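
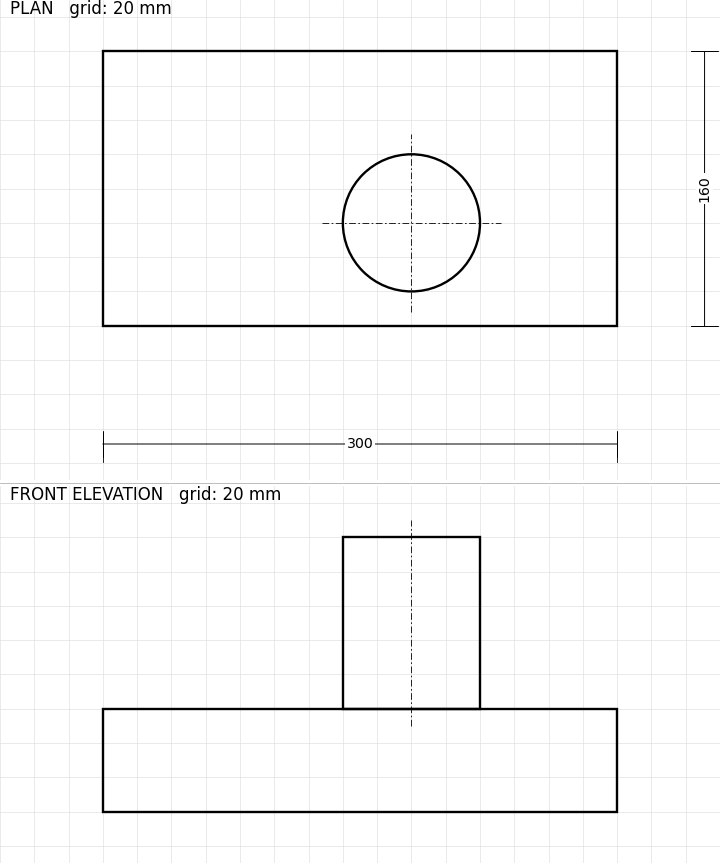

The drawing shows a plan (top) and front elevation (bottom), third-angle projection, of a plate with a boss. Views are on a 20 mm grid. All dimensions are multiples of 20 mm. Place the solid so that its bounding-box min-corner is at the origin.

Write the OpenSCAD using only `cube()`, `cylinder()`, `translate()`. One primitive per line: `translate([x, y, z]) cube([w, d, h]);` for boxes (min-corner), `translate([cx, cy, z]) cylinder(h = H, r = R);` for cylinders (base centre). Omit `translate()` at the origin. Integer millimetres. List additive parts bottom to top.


cube([300, 160, 60]);
translate([180, 60, 60]) cylinder(h = 100, r = 40);


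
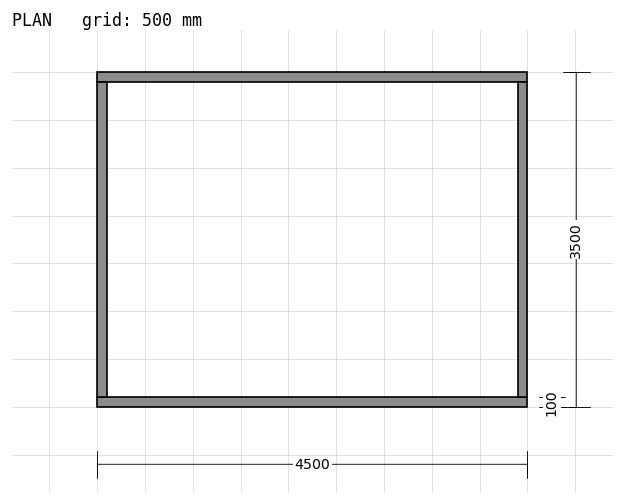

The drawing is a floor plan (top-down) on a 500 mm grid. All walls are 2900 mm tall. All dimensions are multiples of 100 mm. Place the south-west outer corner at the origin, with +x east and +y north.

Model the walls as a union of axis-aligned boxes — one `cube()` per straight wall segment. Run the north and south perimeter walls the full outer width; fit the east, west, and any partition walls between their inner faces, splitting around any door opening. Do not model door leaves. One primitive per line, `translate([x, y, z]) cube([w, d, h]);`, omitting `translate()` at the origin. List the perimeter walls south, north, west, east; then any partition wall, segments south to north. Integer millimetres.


cube([4500, 100, 2900]);
translate([0, 3400, 0]) cube([4500, 100, 2900]);
translate([0, 100, 0]) cube([100, 3300, 2900]);
translate([4400, 100, 0]) cube([100, 3300, 2900]);


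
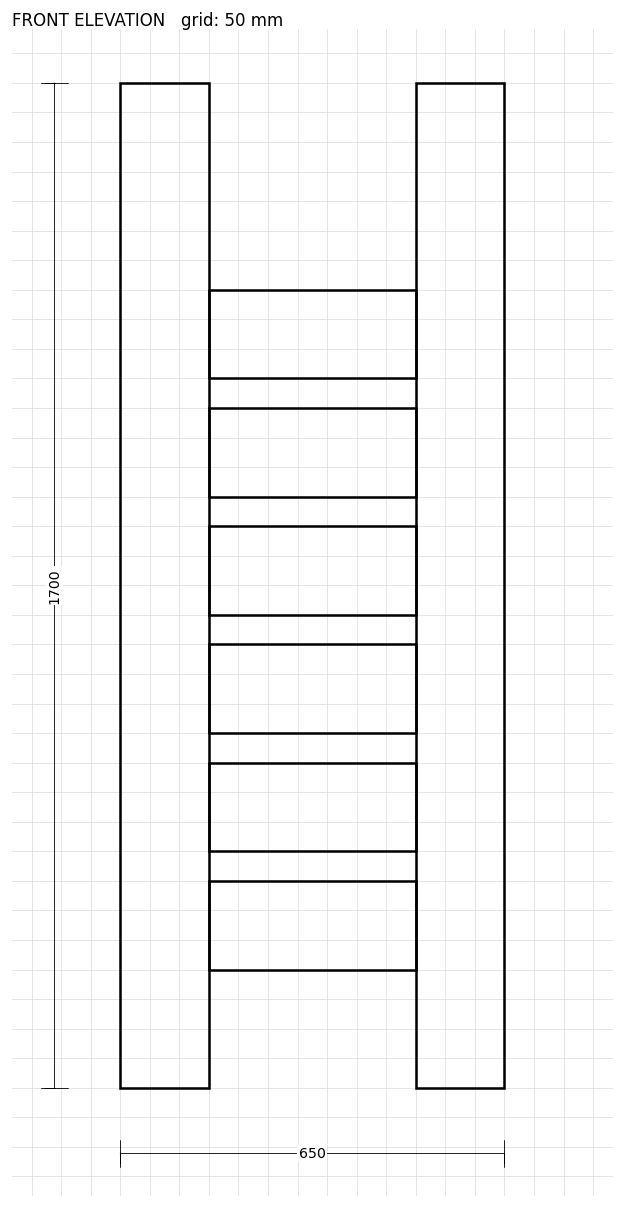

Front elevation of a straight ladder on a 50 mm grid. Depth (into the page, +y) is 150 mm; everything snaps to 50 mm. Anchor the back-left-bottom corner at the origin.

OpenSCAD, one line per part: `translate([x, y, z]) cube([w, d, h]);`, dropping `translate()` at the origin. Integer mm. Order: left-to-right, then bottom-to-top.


cube([150, 150, 1700]);
translate([150, 0, 200]) cube([350, 150, 150]);
translate([150, 0, 400]) cube([350, 150, 150]);
translate([150, 0, 600]) cube([350, 150, 150]);
translate([150, 0, 800]) cube([350, 150, 150]);
translate([150, 0, 1000]) cube([350, 150, 150]);
translate([150, 0, 1200]) cube([350, 150, 150]);
translate([500, 0, 0]) cube([150, 150, 1700]);


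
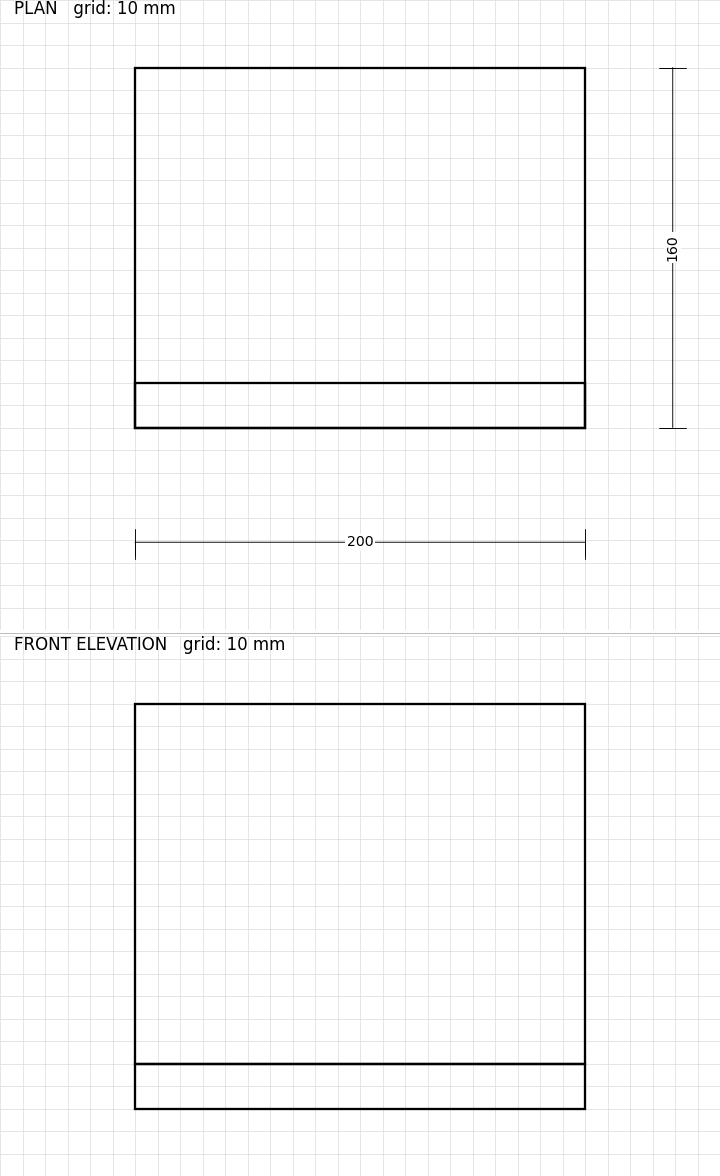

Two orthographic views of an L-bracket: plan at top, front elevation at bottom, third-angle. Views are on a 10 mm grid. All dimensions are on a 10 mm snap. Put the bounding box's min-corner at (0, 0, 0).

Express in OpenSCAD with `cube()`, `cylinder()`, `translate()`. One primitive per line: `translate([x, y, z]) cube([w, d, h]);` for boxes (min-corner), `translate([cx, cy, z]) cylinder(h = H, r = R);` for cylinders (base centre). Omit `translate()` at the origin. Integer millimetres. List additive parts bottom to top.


cube([200, 160, 20]);
translate([0, 0, 20]) cube([200, 20, 160]);


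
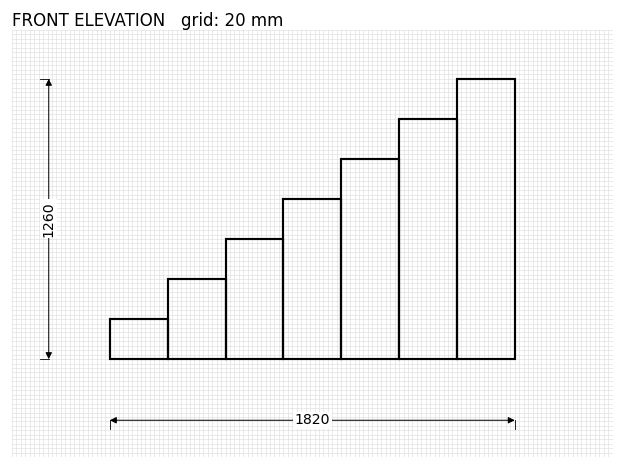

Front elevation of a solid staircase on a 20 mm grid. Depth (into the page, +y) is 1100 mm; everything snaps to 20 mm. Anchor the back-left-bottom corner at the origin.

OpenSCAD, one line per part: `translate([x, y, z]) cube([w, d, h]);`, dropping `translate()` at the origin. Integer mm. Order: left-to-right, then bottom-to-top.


cube([260, 1100, 180]);
translate([260, 0, 0]) cube([260, 1100, 360]);
translate([520, 0, 0]) cube([260, 1100, 540]);
translate([780, 0, 0]) cube([260, 1100, 720]);
translate([1040, 0, 0]) cube([260, 1100, 900]);
translate([1300, 0, 0]) cube([260, 1100, 1080]);
translate([1560, 0, 0]) cube([260, 1100, 1260]);


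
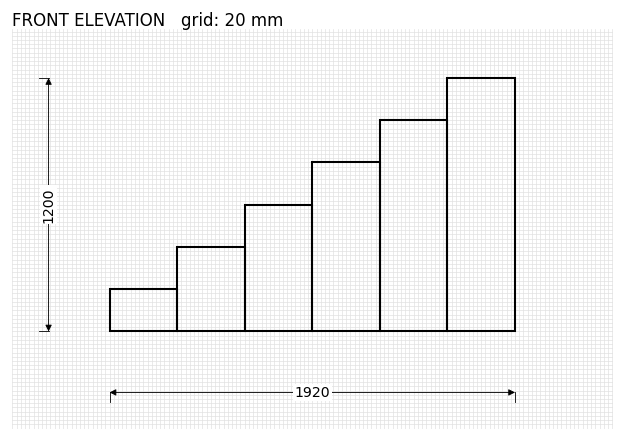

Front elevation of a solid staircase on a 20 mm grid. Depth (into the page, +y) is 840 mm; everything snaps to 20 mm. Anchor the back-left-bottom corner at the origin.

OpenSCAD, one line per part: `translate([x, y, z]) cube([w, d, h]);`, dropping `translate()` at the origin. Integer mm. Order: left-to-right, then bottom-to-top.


cube([320, 840, 200]);
translate([320, 0, 0]) cube([320, 840, 400]);
translate([640, 0, 0]) cube([320, 840, 600]);
translate([960, 0, 0]) cube([320, 840, 800]);
translate([1280, 0, 0]) cube([320, 840, 1000]);
translate([1600, 0, 0]) cube([320, 840, 1200]);


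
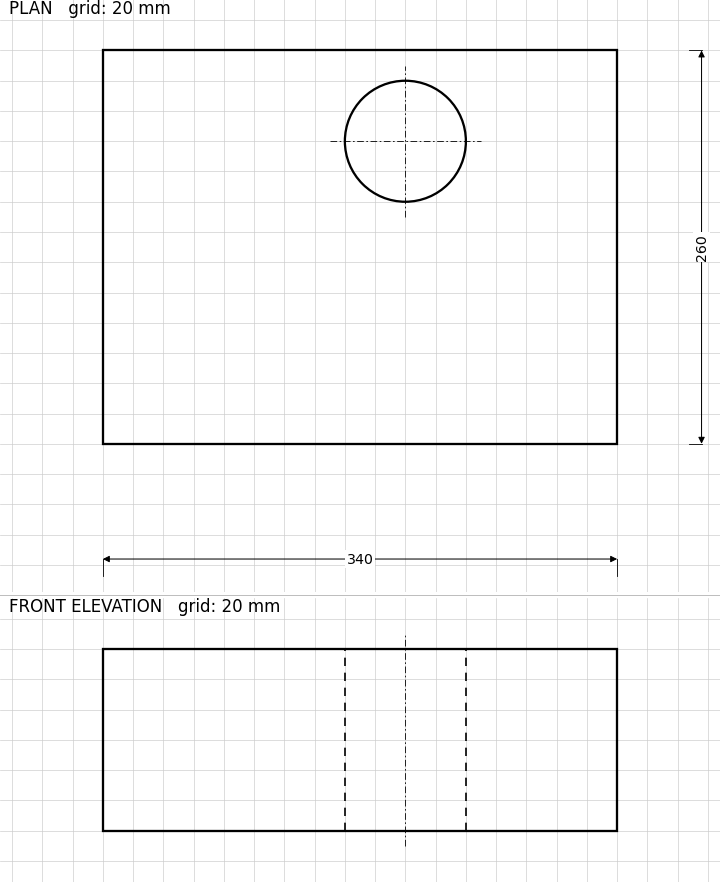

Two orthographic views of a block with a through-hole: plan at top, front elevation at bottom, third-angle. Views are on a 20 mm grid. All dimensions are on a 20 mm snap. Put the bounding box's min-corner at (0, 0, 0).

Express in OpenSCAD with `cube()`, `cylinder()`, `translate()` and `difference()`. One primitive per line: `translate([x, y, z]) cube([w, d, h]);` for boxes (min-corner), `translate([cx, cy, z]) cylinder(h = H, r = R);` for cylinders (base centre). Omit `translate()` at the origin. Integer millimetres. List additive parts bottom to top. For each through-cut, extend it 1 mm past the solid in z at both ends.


difference() {
  cube([340, 260, 120]);
  translate([200, 200, -1]) cylinder(h = 122, r = 40);
}


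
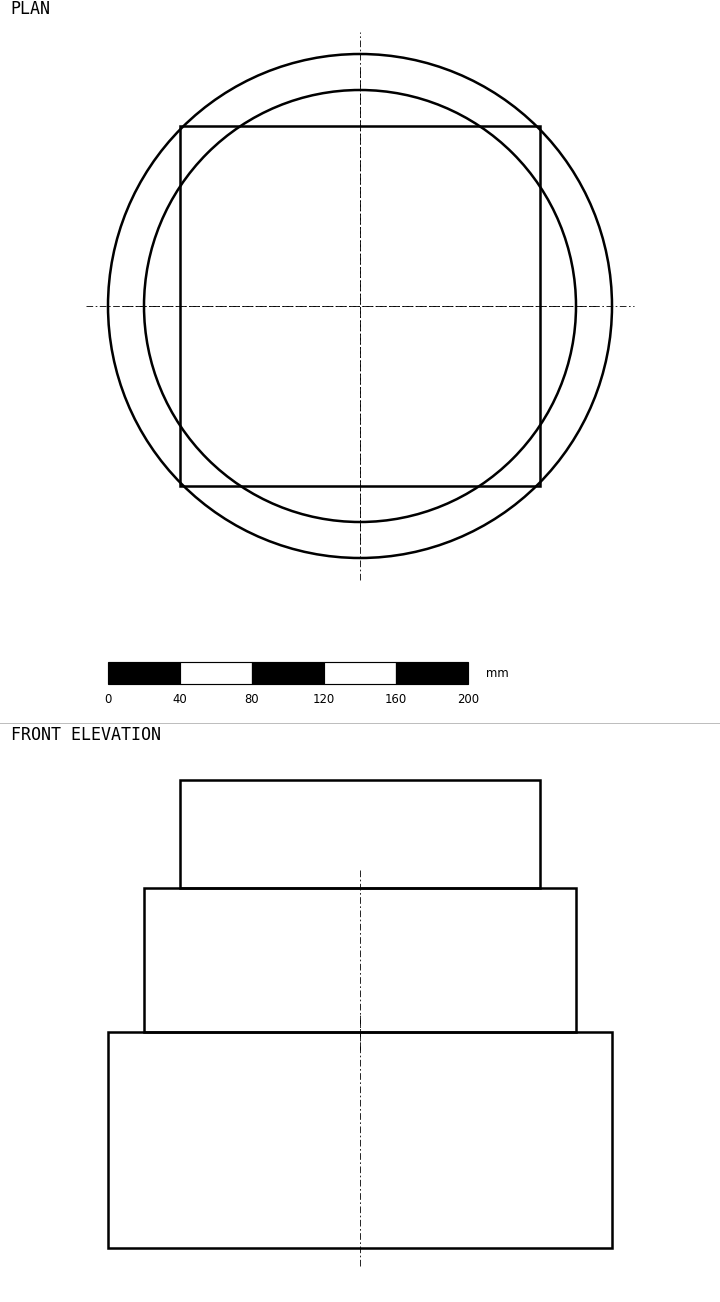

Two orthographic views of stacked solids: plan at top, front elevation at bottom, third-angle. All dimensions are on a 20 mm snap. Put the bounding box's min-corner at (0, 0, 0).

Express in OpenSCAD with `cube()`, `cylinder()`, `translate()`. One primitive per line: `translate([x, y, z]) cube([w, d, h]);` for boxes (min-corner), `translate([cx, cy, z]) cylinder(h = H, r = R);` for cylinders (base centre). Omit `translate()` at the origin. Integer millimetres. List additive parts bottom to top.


translate([140, 140, 0]) cylinder(h = 120, r = 140);
translate([140, 140, 120]) cylinder(h = 80, r = 120);
translate([40, 40, 200]) cube([200, 200, 60]);


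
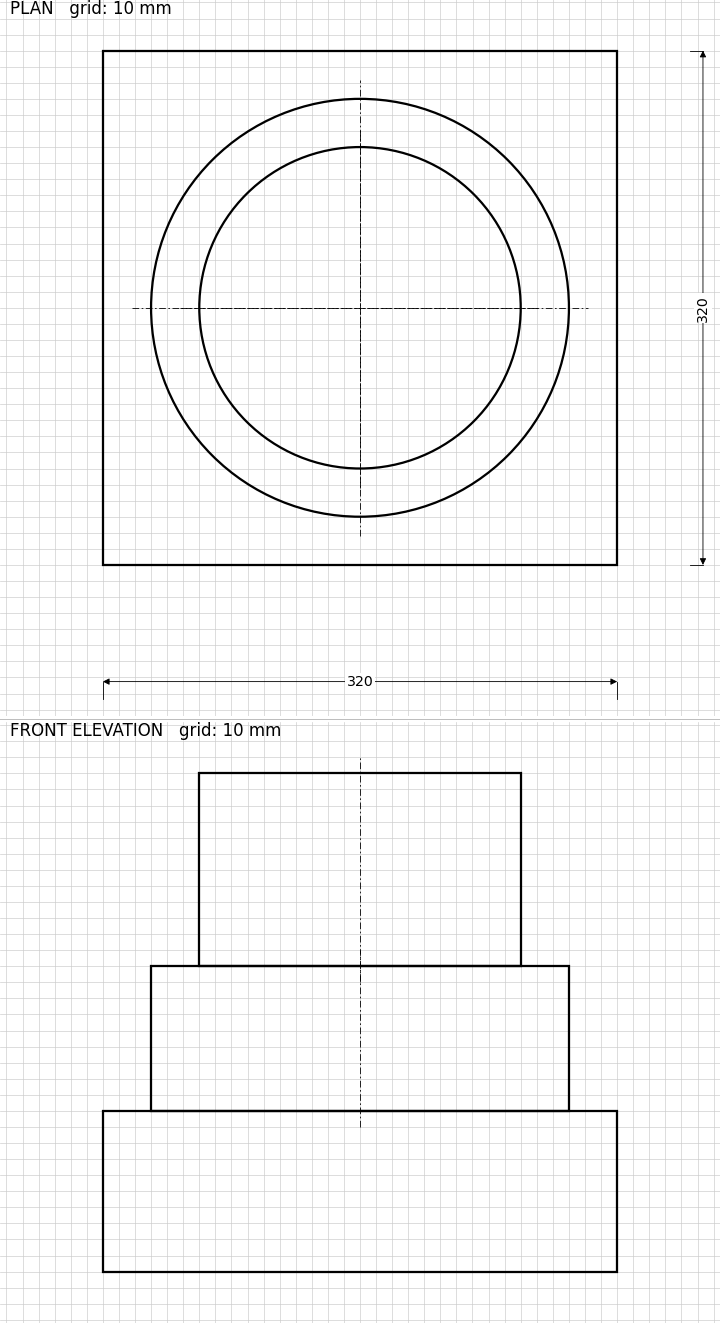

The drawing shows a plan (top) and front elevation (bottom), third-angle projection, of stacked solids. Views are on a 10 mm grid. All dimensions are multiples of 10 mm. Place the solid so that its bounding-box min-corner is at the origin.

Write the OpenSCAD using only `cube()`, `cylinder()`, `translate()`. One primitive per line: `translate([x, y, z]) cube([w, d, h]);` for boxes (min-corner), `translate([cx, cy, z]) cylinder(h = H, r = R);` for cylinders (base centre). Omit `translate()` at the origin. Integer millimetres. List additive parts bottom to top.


cube([320, 320, 100]);
translate([160, 160, 100]) cylinder(h = 90, r = 130);
translate([160, 160, 190]) cylinder(h = 120, r = 100);


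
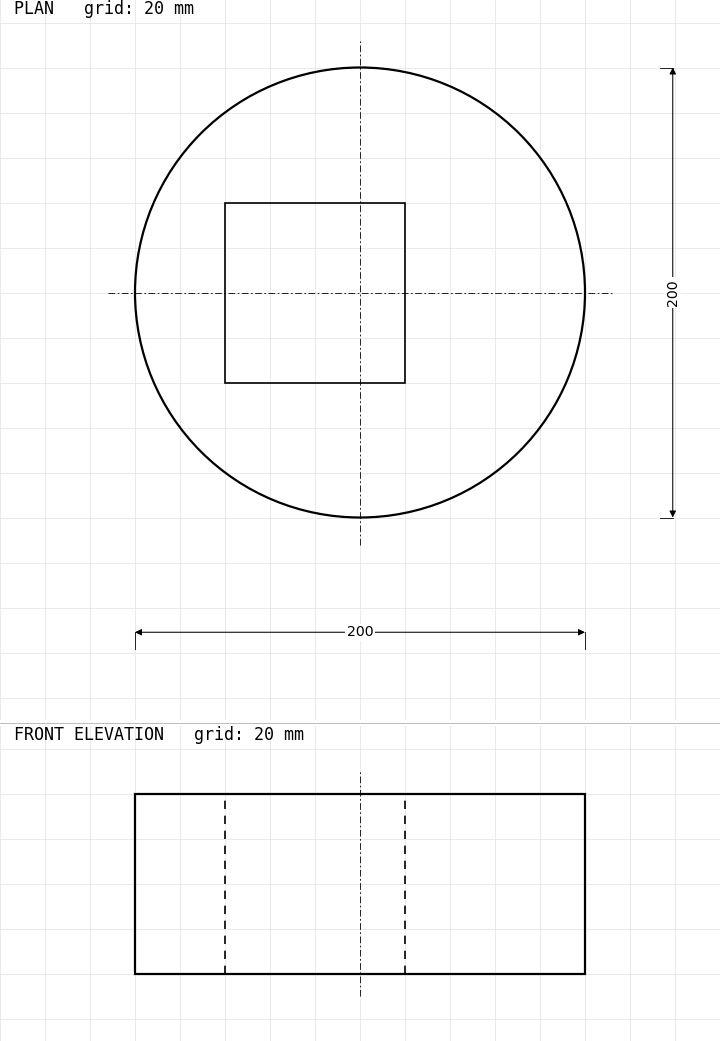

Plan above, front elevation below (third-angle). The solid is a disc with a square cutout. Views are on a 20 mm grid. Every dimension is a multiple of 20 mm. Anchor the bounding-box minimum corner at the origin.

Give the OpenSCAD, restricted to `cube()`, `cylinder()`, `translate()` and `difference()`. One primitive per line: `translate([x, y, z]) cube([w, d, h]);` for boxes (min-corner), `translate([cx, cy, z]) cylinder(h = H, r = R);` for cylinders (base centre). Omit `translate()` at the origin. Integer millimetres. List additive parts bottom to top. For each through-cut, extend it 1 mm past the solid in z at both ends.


difference() {
  translate([100, 100, 0]) cylinder(h = 80, r = 100);
  translate([40, 60, -1]) cube([80, 80, 82]);
}


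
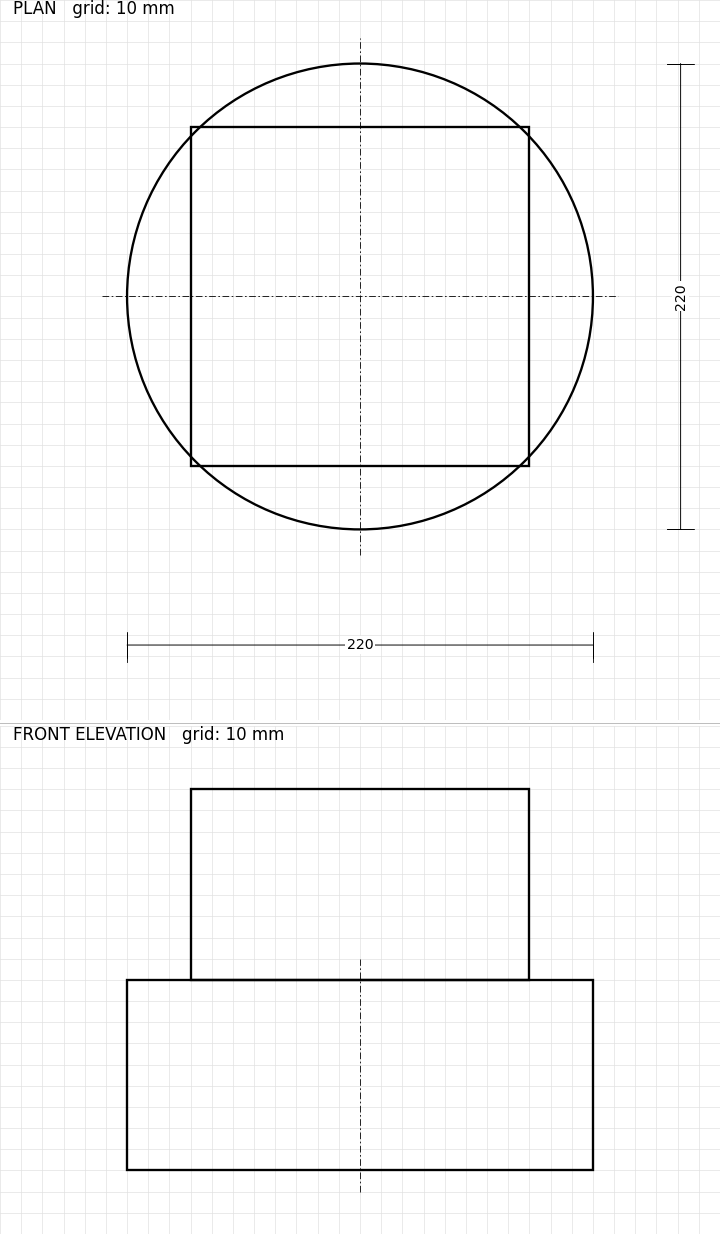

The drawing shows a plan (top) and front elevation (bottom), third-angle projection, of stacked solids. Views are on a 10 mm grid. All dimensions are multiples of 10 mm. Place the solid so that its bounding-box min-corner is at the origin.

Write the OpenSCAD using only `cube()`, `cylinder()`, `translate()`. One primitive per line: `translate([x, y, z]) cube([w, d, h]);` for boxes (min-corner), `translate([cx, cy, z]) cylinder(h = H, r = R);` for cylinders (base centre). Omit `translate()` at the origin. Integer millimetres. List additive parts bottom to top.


translate([110, 110, 0]) cylinder(h = 90, r = 110);
translate([30, 30, 90]) cube([160, 160, 90]);


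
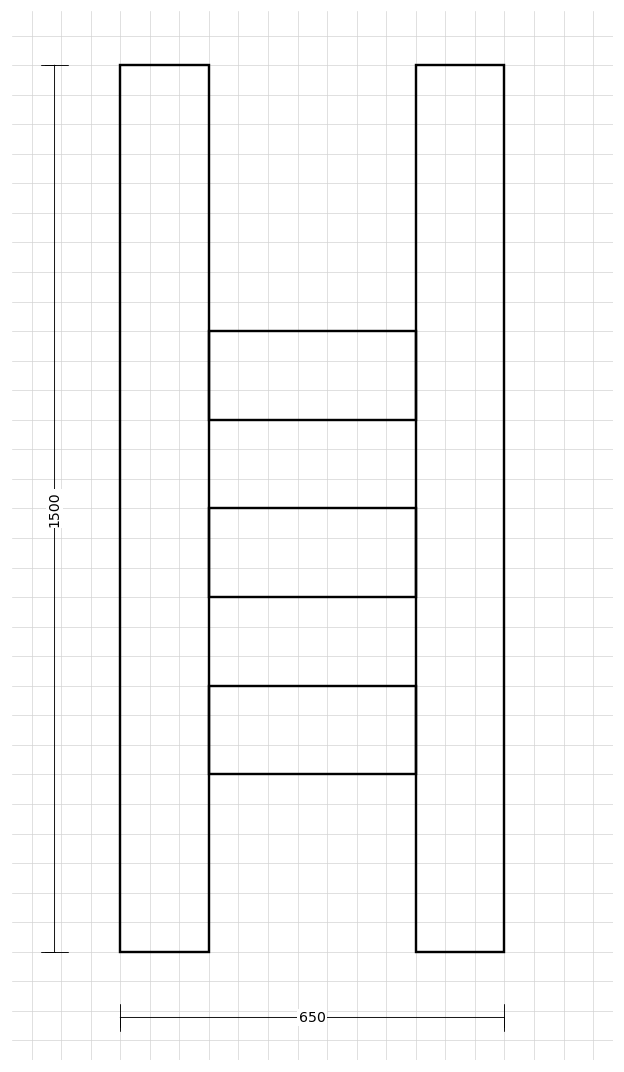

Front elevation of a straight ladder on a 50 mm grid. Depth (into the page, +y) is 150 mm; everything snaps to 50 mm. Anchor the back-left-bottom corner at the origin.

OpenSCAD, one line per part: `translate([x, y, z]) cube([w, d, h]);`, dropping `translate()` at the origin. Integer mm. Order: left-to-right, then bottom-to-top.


cube([150, 150, 1500]);
translate([150, 0, 300]) cube([350, 150, 150]);
translate([150, 0, 600]) cube([350, 150, 150]);
translate([150, 0, 900]) cube([350, 150, 150]);
translate([500, 0, 0]) cube([150, 150, 1500]);


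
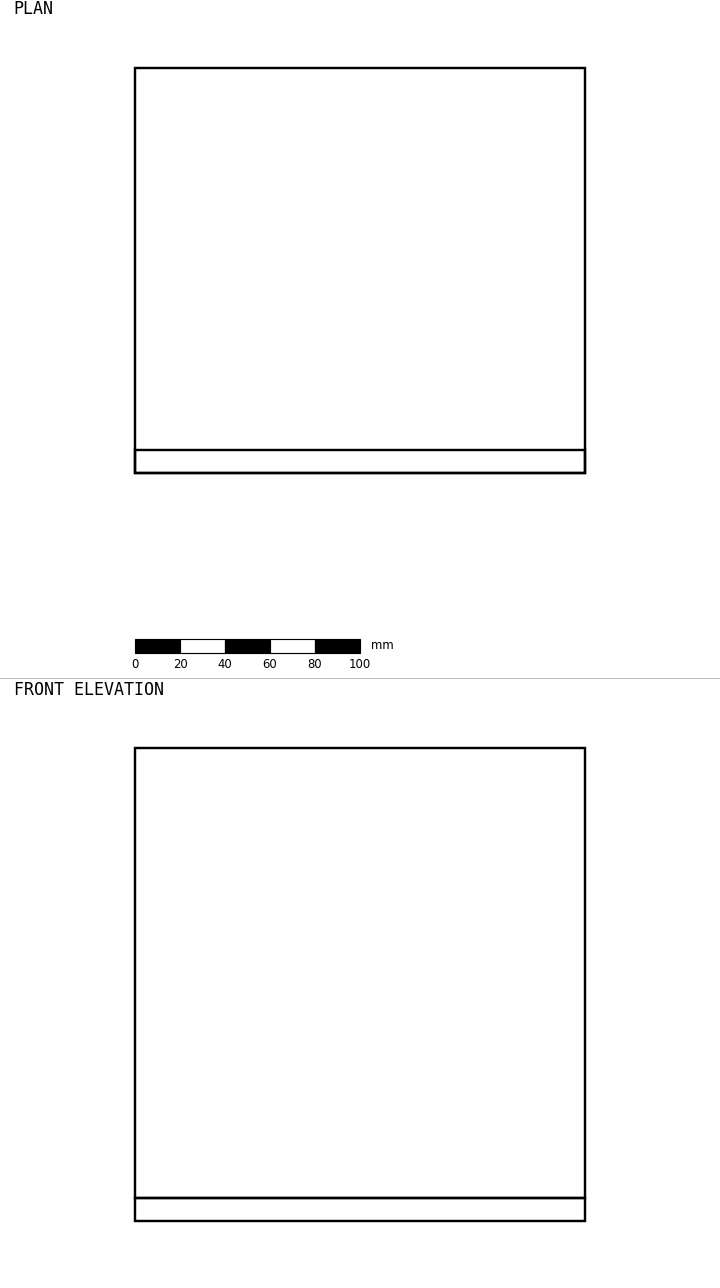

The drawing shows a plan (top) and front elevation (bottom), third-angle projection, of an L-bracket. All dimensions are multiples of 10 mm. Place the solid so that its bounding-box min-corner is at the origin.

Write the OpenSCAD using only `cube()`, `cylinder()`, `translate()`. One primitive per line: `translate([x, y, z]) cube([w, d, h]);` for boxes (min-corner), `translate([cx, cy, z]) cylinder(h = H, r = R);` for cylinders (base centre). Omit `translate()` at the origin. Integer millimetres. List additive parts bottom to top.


cube([200, 180, 10]);
translate([0, 0, 10]) cube([200, 10, 200]);


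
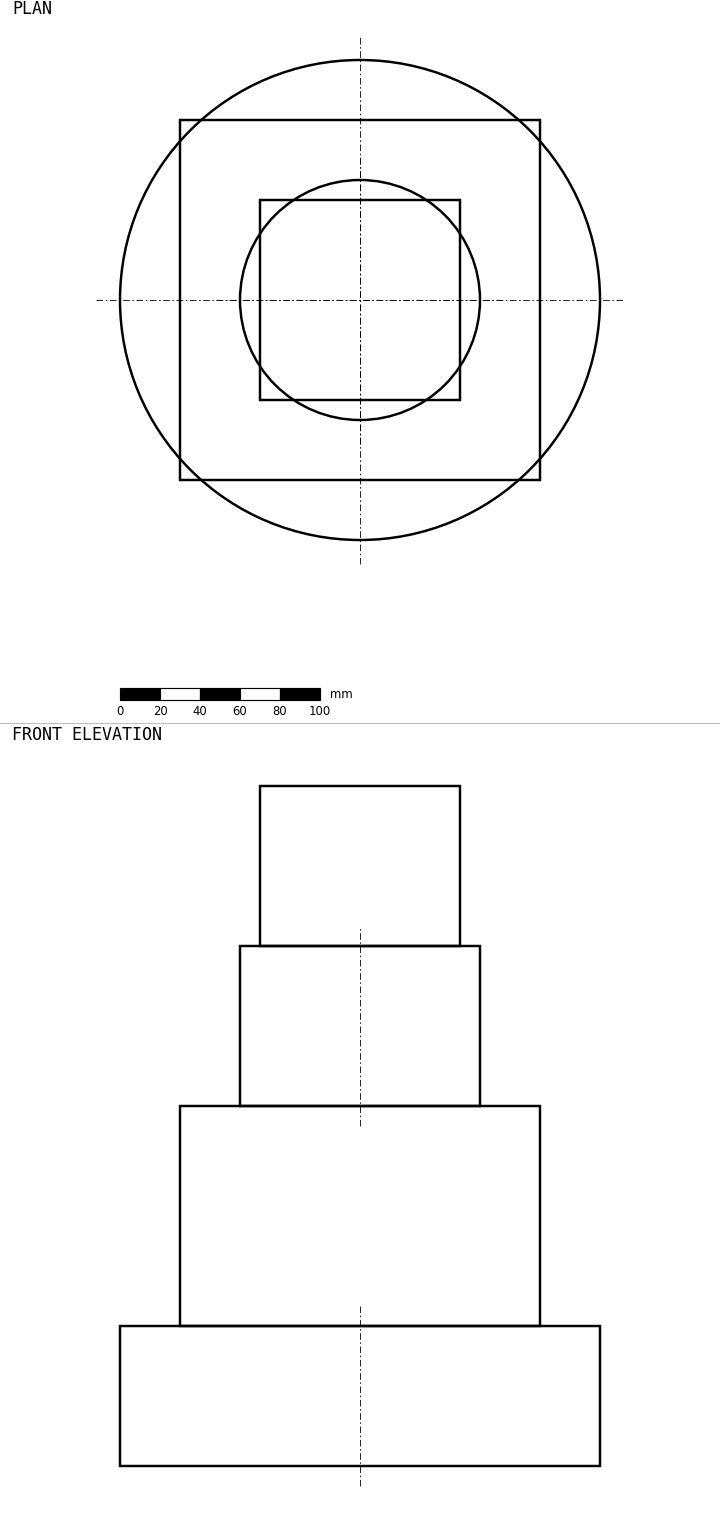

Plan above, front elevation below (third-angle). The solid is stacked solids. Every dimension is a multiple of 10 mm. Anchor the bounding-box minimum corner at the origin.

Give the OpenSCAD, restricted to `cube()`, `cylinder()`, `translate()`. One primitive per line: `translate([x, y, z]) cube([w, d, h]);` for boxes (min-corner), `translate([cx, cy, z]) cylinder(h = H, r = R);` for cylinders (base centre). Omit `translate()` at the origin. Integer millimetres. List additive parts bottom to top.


translate([120, 120, 0]) cylinder(h = 70, r = 120);
translate([30, 30, 70]) cube([180, 180, 110]);
translate([120, 120, 180]) cylinder(h = 80, r = 60);
translate([70, 70, 260]) cube([100, 100, 80]);


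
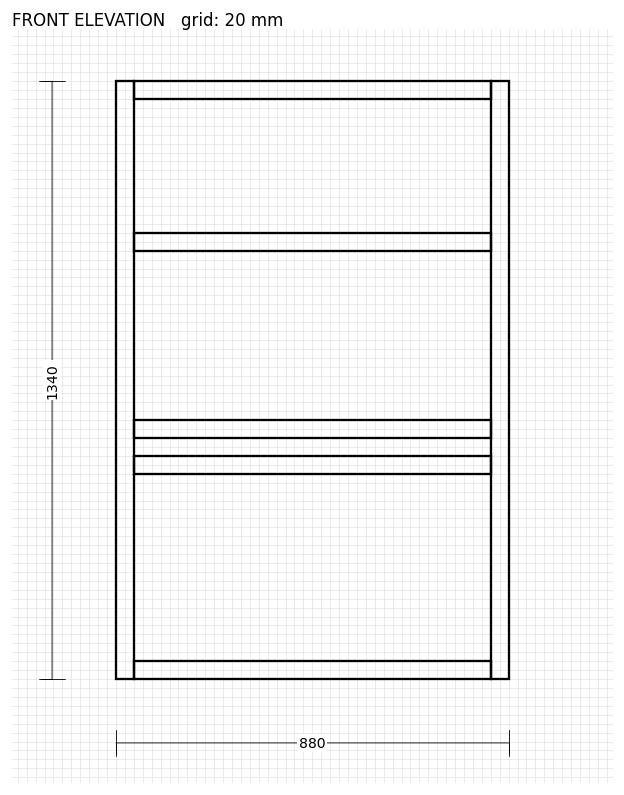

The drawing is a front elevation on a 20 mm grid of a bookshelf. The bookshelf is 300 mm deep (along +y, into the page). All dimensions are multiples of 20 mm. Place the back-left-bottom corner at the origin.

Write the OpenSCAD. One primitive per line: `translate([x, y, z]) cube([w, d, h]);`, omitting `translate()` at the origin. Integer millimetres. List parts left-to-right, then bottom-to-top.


cube([40, 300, 1340]);
translate([40, 0, 0]) cube([800, 300, 40]);
translate([40, 0, 460]) cube([800, 300, 40]);
translate([40, 0, 540]) cube([800, 300, 40]);
translate([40, 0, 960]) cube([800, 300, 40]);
translate([40, 0, 1300]) cube([800, 300, 40]);
translate([840, 0, 0]) cube([40, 300, 1340]);


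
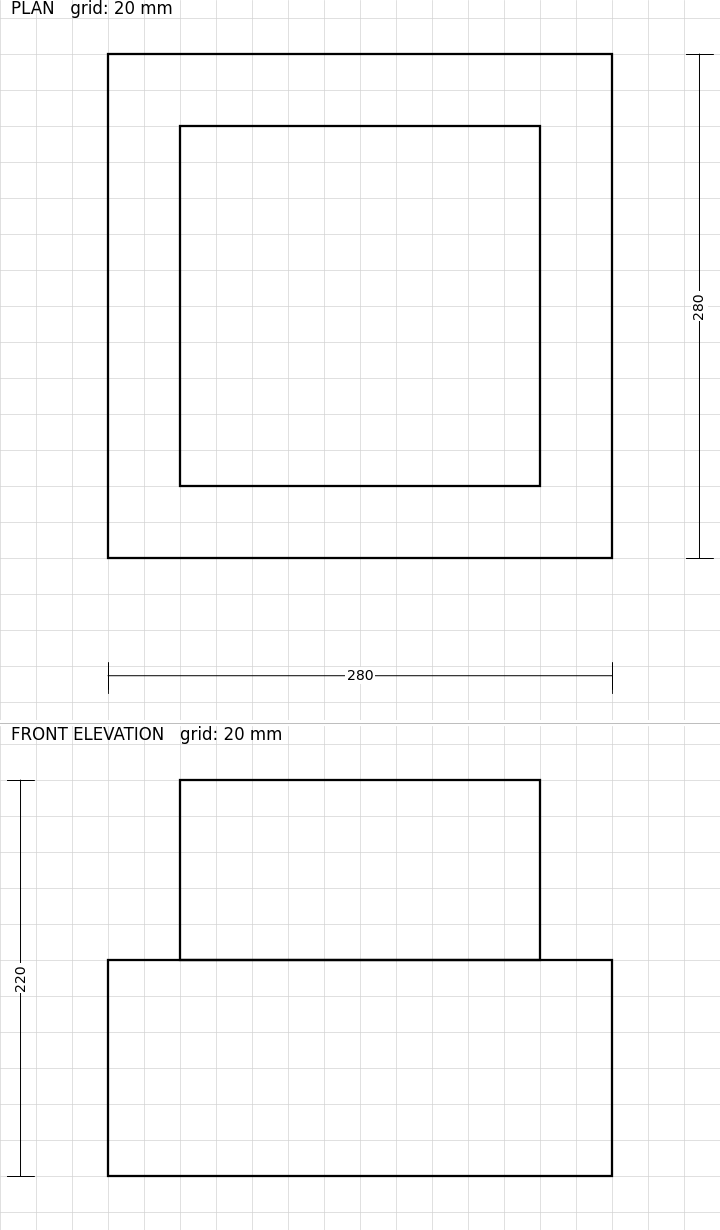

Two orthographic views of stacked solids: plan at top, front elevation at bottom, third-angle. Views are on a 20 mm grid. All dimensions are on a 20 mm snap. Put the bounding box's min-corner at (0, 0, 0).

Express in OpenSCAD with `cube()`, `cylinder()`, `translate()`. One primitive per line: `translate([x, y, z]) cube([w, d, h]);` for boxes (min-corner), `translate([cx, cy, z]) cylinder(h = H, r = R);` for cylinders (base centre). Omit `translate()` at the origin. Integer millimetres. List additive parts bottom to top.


cube([280, 280, 120]);
translate([40, 40, 120]) cube([200, 200, 100]);


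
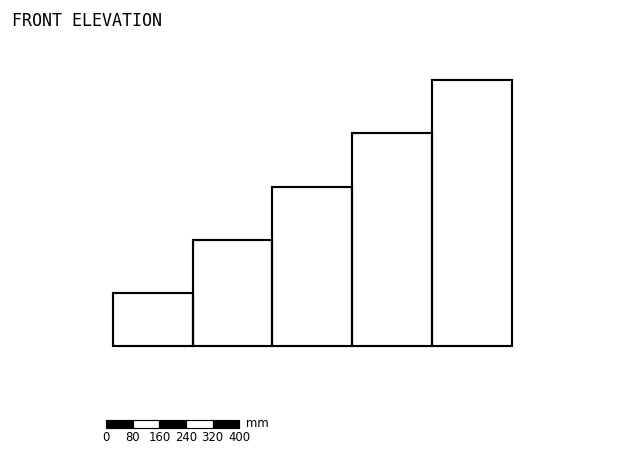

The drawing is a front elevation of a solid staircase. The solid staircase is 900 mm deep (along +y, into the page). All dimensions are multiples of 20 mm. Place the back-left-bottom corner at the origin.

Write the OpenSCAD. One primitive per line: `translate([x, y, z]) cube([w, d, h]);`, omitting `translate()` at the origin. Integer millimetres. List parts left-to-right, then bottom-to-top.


cube([240, 900, 160]);
translate([240, 0, 0]) cube([240, 900, 320]);
translate([480, 0, 0]) cube([240, 900, 480]);
translate([720, 0, 0]) cube([240, 900, 640]);
translate([960, 0, 0]) cube([240, 900, 800]);


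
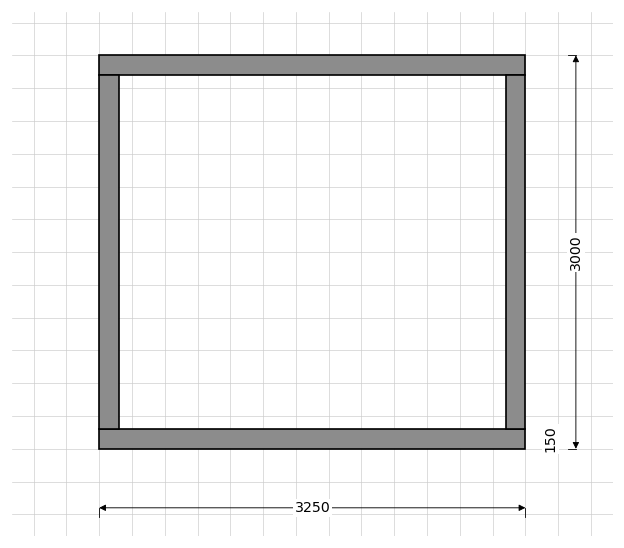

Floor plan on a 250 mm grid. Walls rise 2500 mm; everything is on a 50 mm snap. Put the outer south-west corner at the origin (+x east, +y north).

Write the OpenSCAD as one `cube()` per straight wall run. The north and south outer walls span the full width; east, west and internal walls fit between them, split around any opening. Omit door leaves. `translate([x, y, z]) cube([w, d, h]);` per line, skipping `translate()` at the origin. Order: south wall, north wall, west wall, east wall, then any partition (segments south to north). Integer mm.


cube([3250, 150, 2500]);
translate([0, 2850, 0]) cube([3250, 150, 2500]);
translate([0, 150, 0]) cube([150, 2700, 2500]);
translate([3100, 150, 0]) cube([150, 2700, 2500]);


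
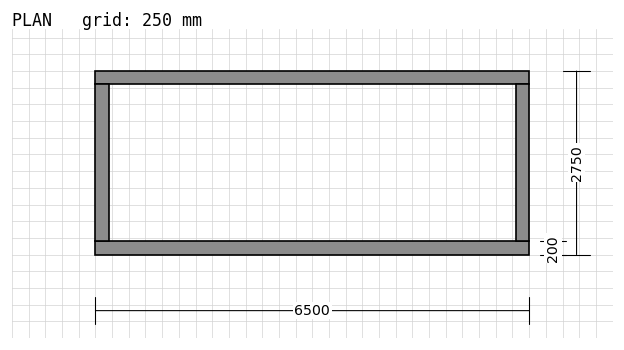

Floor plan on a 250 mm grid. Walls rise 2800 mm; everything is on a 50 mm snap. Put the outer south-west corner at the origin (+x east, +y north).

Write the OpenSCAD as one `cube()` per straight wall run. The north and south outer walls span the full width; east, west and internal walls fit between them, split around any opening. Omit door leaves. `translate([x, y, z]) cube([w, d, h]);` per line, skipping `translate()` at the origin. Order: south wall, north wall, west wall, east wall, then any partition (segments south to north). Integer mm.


cube([6500, 200, 2800]);
translate([0, 2550, 0]) cube([6500, 200, 2800]);
translate([0, 200, 0]) cube([200, 2350, 2800]);
translate([6300, 200, 0]) cube([200, 2350, 2800]);


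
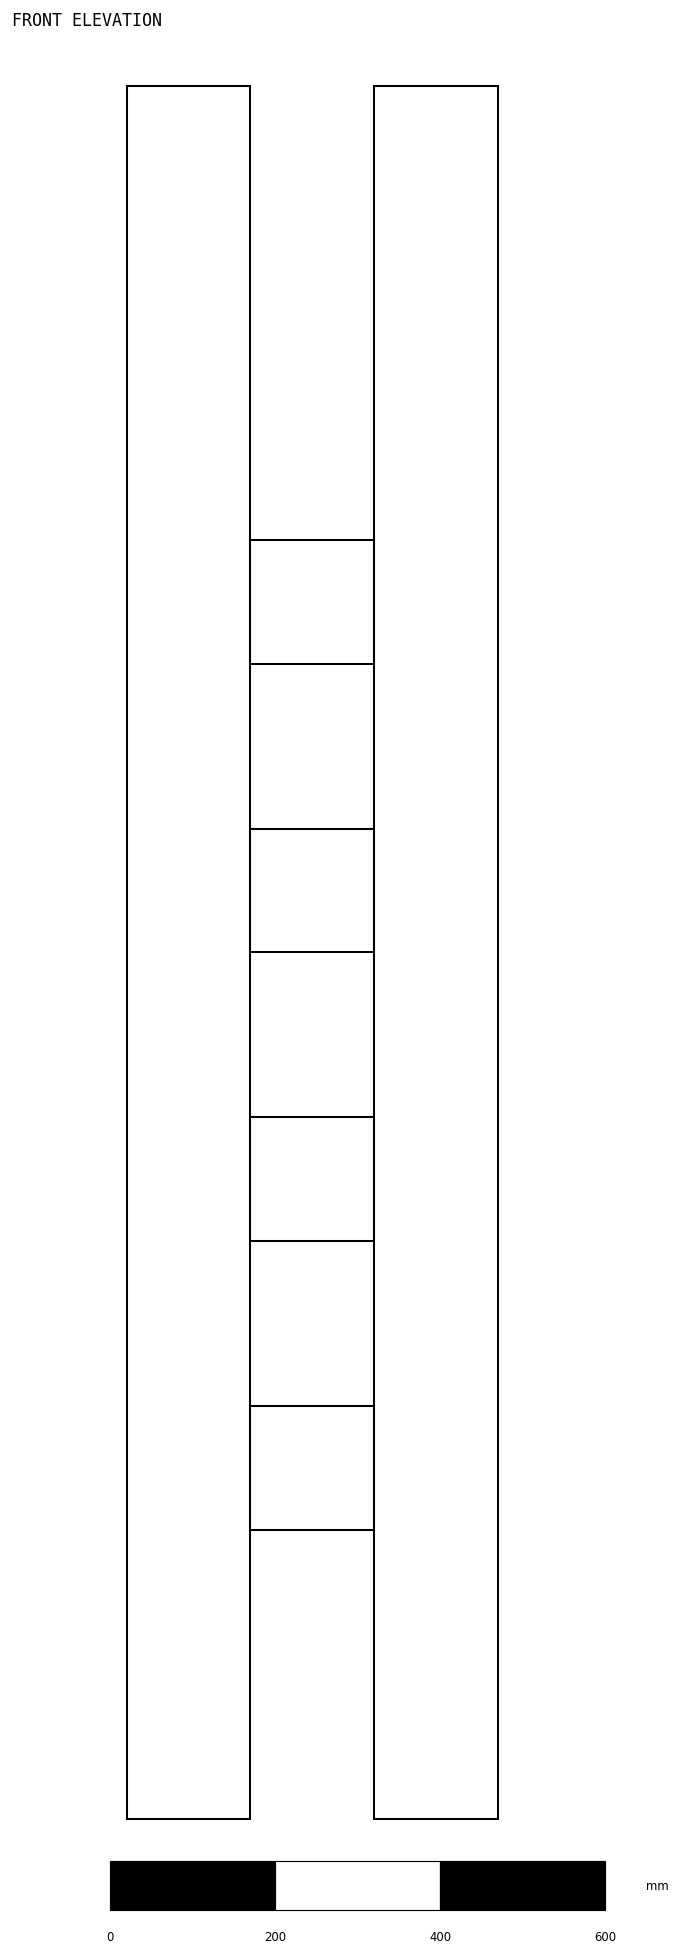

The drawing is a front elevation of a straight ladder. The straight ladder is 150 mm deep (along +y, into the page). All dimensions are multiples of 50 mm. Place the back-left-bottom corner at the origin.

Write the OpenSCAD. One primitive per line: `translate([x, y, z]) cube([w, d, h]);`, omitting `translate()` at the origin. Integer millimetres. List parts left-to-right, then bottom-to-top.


cube([150, 150, 2100]);
translate([150, 0, 350]) cube([150, 150, 150]);
translate([150, 0, 700]) cube([150, 150, 150]);
translate([150, 0, 1050]) cube([150, 150, 150]);
translate([150, 0, 1400]) cube([150, 150, 150]);
translate([300, 0, 0]) cube([150, 150, 2100]);


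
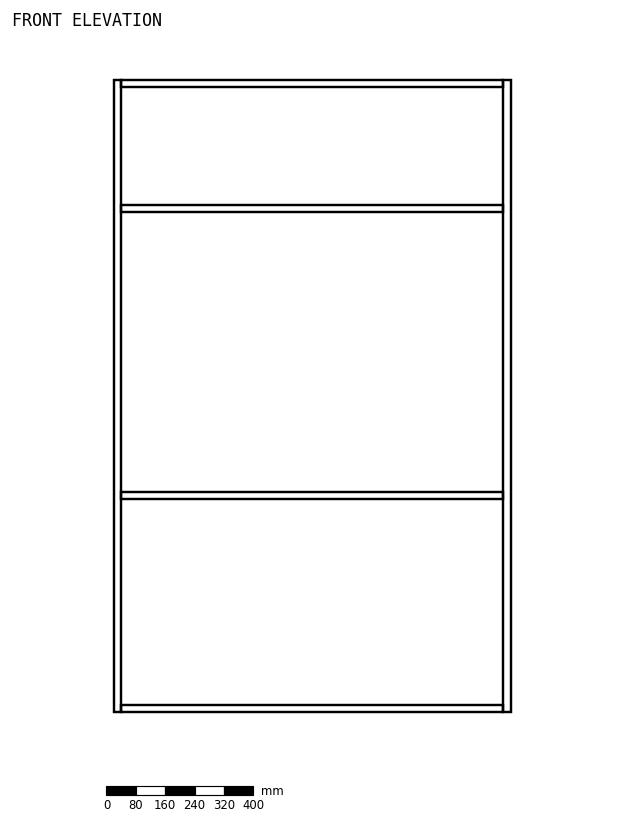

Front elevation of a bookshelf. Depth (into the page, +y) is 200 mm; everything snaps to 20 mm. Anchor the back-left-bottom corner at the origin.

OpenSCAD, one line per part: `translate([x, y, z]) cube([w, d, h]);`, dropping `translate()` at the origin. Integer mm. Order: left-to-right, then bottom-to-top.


cube([20, 200, 1720]);
translate([20, 0, 0]) cube([1040, 200, 20]);
translate([20, 0, 580]) cube([1040, 200, 20]);
translate([20, 0, 1360]) cube([1040, 200, 20]);
translate([20, 0, 1700]) cube([1040, 200, 20]);
translate([1060, 0, 0]) cube([20, 200, 1720]);


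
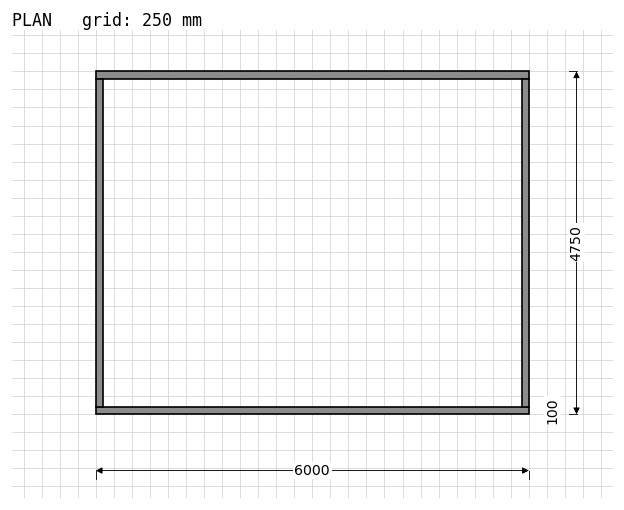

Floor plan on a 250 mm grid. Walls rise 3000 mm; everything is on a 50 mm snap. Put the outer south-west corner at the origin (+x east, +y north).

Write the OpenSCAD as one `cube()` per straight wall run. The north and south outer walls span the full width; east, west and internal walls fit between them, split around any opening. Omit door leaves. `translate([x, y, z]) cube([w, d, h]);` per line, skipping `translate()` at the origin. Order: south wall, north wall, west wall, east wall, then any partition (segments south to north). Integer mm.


cube([6000, 100, 3000]);
translate([0, 4650, 0]) cube([6000, 100, 3000]);
translate([0, 100, 0]) cube([100, 4550, 3000]);
translate([5900, 100, 0]) cube([100, 4550, 3000]);


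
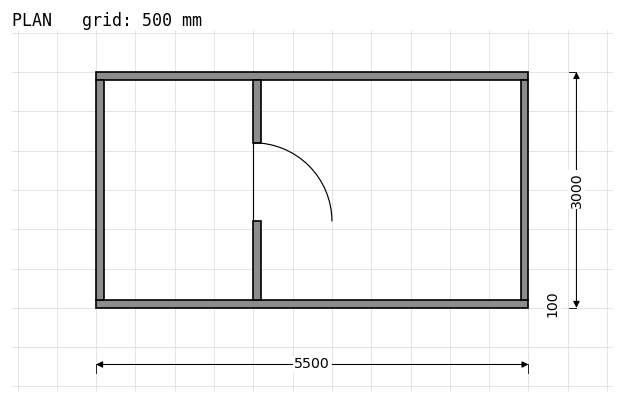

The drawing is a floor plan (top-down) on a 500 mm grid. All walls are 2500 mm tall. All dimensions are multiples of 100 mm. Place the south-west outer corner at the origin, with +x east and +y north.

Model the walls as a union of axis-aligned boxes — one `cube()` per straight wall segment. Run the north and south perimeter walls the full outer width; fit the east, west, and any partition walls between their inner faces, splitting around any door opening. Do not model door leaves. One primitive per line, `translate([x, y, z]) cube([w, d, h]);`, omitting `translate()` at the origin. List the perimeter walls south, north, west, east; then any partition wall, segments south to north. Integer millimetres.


cube([5500, 100, 2500]);
translate([0, 2900, 0]) cube([5500, 100, 2500]);
translate([0, 100, 0]) cube([100, 2800, 2500]);
translate([5400, 100, 0]) cube([100, 2800, 2500]);
translate([2000, 100, 0]) cube([100, 1000, 2500]);
translate([2000, 2100, 0]) cube([100, 800, 2500]);


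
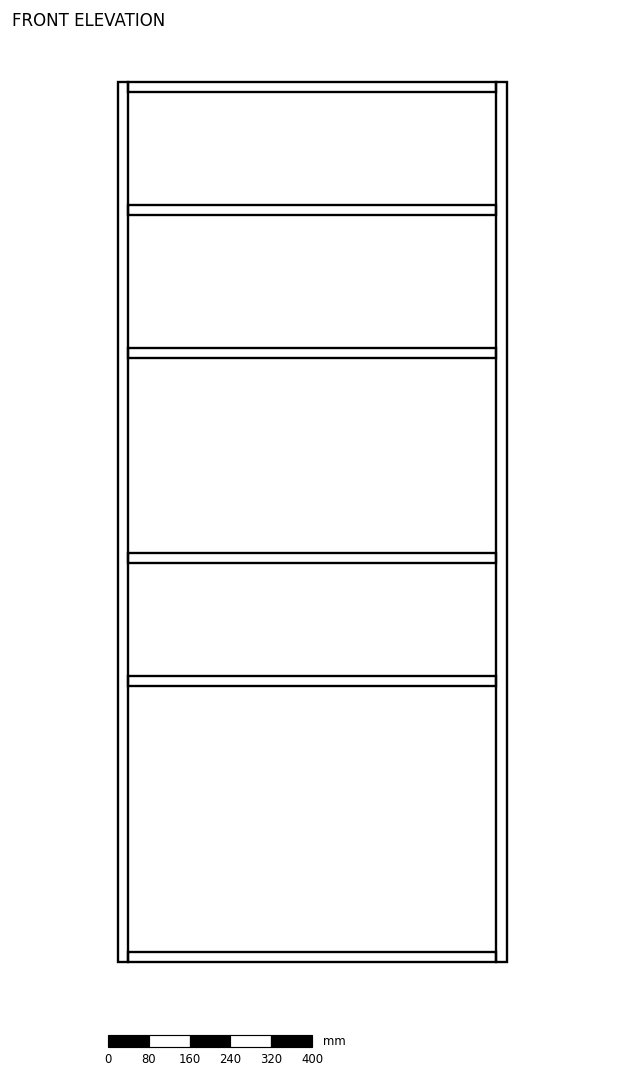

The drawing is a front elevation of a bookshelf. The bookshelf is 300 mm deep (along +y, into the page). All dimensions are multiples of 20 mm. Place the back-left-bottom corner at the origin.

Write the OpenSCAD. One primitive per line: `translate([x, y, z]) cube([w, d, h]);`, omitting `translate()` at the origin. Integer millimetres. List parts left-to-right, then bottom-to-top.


cube([20, 300, 1720]);
translate([20, 0, 0]) cube([720, 300, 20]);
translate([20, 0, 540]) cube([720, 300, 20]);
translate([20, 0, 780]) cube([720, 300, 20]);
translate([20, 0, 1180]) cube([720, 300, 20]);
translate([20, 0, 1460]) cube([720, 300, 20]);
translate([20, 0, 1700]) cube([720, 300, 20]);
translate([740, 0, 0]) cube([20, 300, 1720]);


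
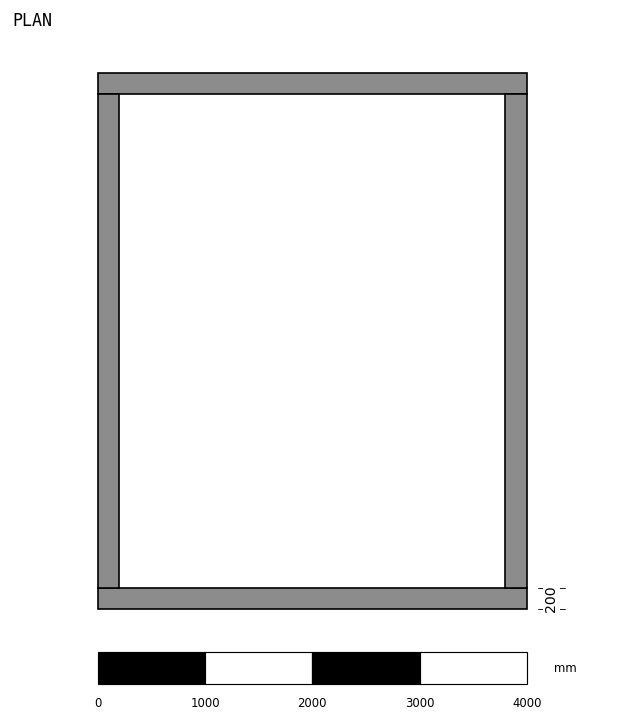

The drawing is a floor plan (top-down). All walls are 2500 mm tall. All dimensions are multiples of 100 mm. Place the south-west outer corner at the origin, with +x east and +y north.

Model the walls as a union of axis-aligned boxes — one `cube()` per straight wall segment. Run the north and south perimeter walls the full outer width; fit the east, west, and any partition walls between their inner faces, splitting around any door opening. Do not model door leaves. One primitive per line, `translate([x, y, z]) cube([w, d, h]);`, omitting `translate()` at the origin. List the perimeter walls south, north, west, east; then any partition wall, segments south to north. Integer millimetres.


cube([4000, 200, 2500]);
translate([0, 4800, 0]) cube([4000, 200, 2500]);
translate([0, 200, 0]) cube([200, 4600, 2500]);
translate([3800, 200, 0]) cube([200, 4600, 2500]);


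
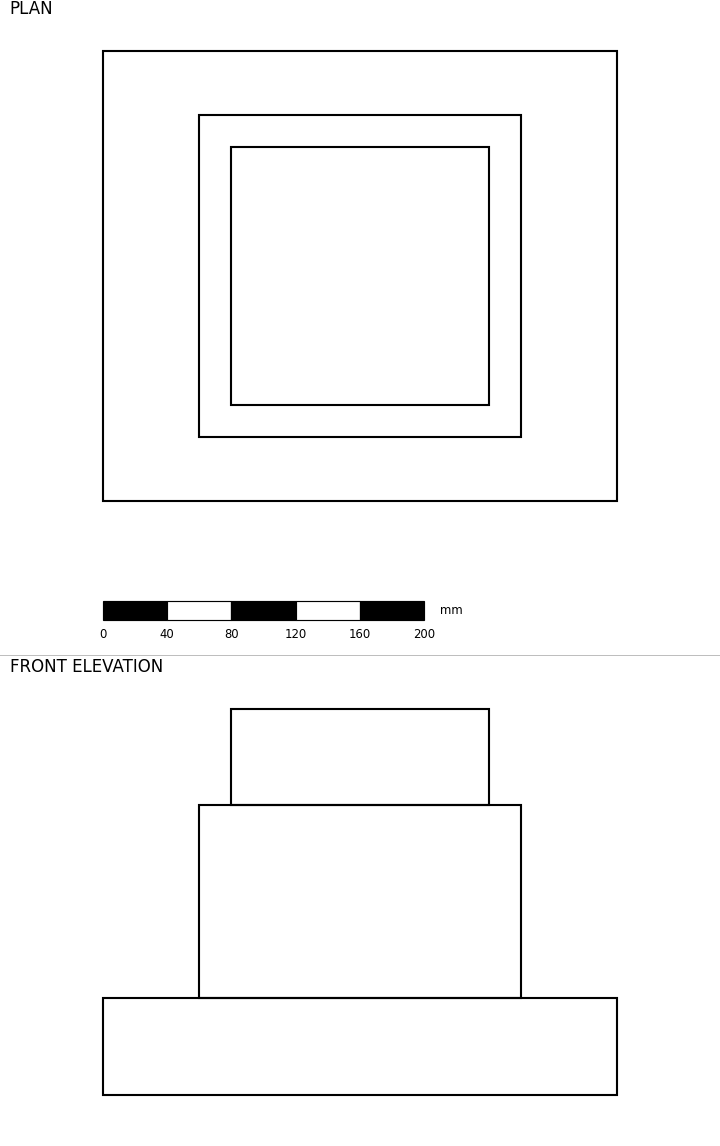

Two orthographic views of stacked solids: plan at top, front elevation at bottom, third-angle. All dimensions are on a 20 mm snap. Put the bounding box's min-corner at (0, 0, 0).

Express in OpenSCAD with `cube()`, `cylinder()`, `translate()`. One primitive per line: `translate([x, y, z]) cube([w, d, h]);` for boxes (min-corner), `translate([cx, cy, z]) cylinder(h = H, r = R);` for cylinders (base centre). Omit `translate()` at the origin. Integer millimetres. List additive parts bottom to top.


cube([320, 280, 60]);
translate([60, 40, 60]) cube([200, 200, 120]);
translate([80, 60, 180]) cube([160, 160, 60]);


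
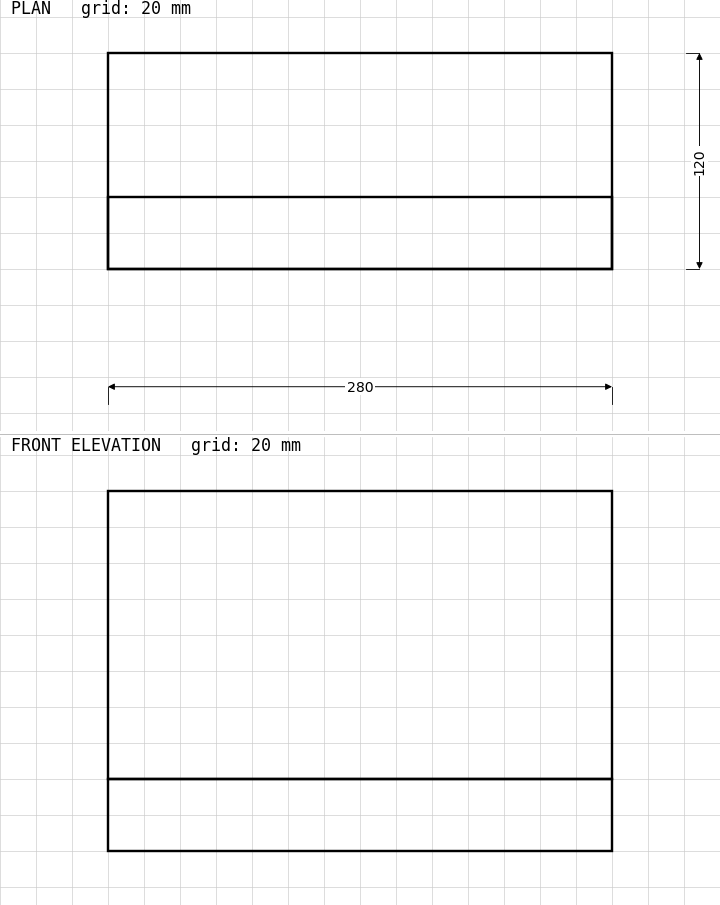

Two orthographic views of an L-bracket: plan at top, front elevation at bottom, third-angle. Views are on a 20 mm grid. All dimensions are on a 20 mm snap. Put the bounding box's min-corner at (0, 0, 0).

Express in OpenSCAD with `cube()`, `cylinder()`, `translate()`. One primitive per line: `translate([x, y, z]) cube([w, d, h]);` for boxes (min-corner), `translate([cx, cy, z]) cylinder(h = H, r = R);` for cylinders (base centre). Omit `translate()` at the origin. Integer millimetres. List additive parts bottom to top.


cube([280, 120, 40]);
translate([0, 0, 40]) cube([280, 40, 160]);


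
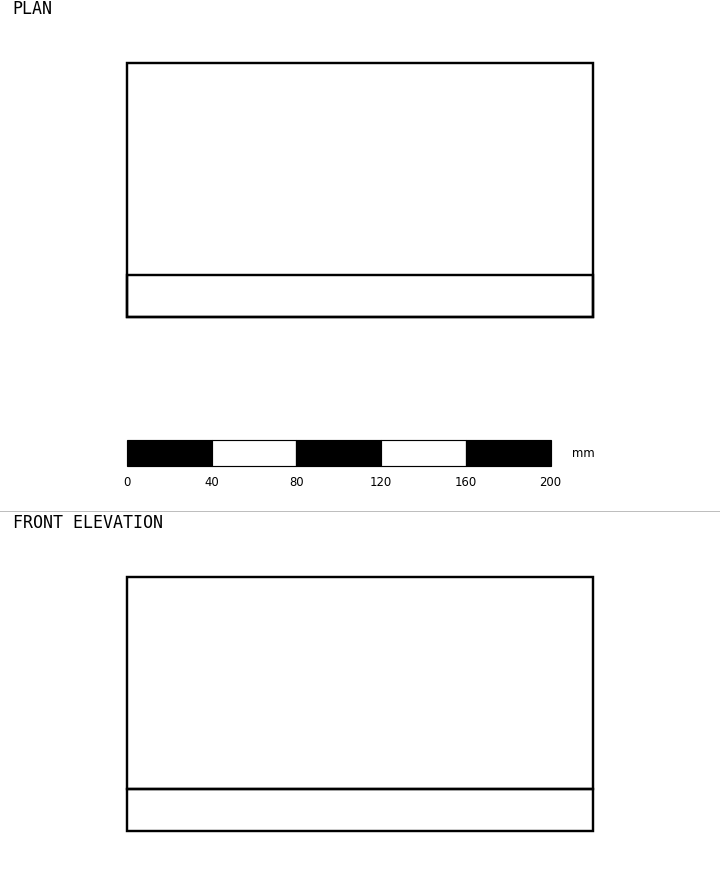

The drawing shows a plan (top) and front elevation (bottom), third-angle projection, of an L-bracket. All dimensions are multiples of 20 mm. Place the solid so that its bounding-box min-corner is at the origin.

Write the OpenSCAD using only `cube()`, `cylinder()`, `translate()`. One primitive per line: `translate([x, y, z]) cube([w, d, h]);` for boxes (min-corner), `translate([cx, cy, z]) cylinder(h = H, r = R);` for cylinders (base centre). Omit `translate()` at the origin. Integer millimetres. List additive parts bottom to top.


cube([220, 120, 20]);
translate([0, 0, 20]) cube([220, 20, 100]);


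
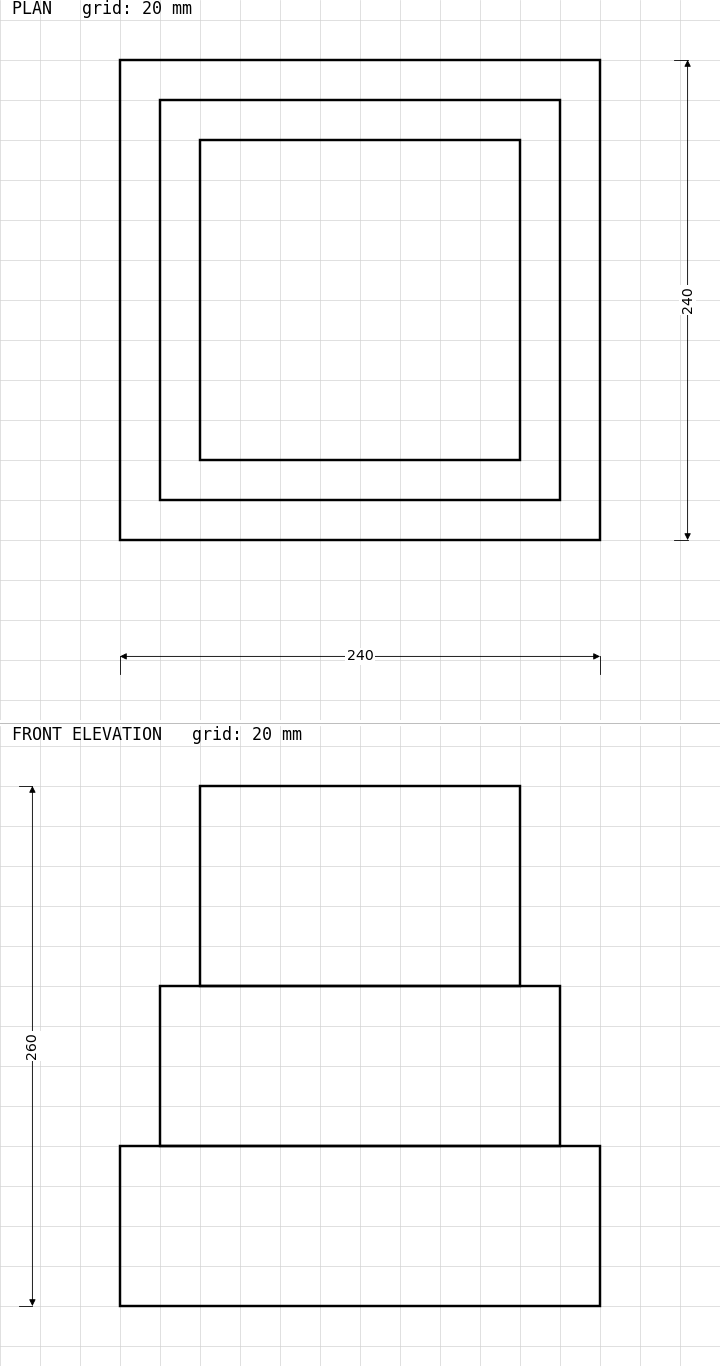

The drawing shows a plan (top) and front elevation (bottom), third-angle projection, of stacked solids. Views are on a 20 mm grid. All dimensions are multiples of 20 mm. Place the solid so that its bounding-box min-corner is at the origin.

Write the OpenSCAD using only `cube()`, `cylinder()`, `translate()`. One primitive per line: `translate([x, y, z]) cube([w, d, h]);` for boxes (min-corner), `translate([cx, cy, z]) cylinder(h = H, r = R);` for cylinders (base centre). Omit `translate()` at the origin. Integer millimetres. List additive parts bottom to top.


cube([240, 240, 80]);
translate([20, 20, 80]) cube([200, 200, 80]);
translate([40, 40, 160]) cube([160, 160, 100]);


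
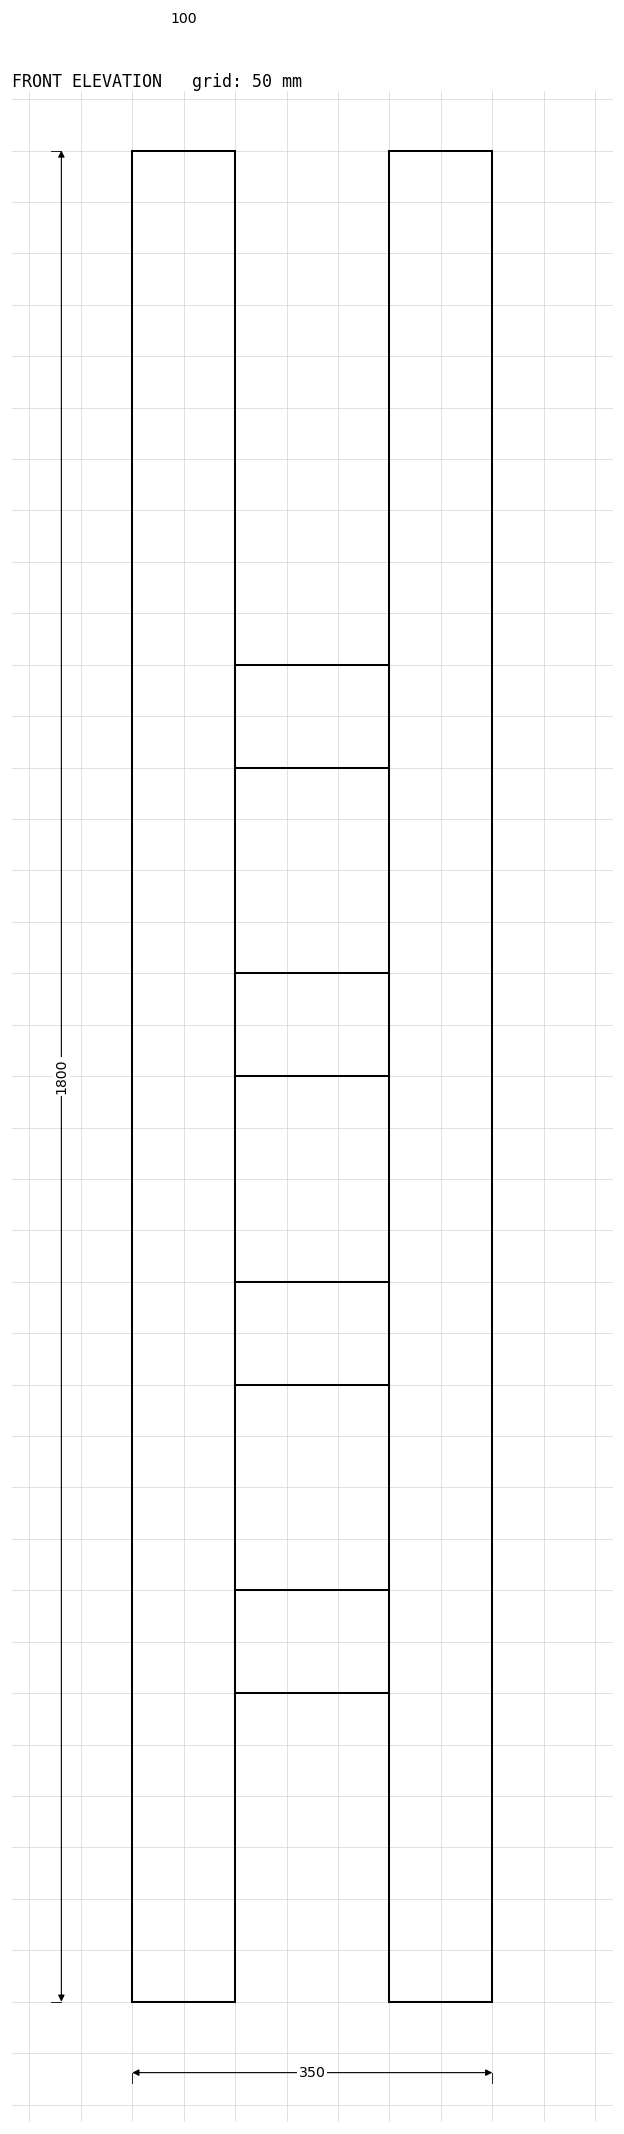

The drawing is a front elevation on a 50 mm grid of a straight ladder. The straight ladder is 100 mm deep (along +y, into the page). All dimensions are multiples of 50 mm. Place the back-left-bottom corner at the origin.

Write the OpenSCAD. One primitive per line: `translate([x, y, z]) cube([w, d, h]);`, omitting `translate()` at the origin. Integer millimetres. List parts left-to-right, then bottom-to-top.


cube([100, 100, 1800]);
translate([100, 0, 300]) cube([150, 100, 100]);
translate([100, 0, 600]) cube([150, 100, 100]);
translate([100, 0, 900]) cube([150, 100, 100]);
translate([100, 0, 1200]) cube([150, 100, 100]);
translate([250, 0, 0]) cube([100, 100, 1800]);


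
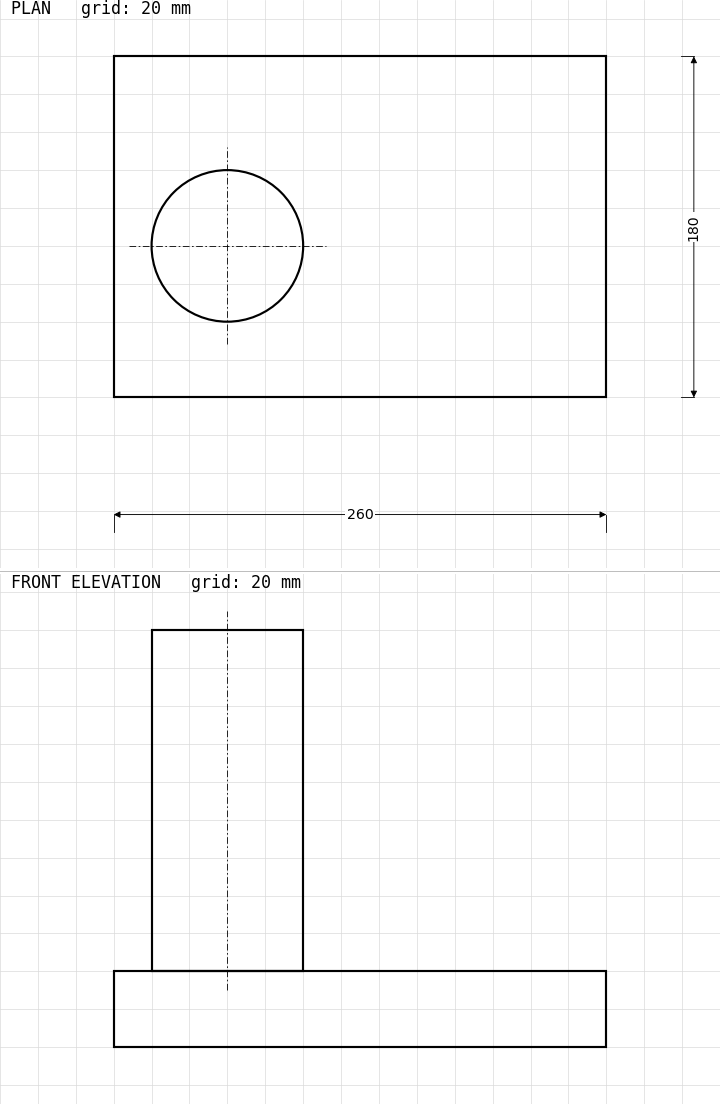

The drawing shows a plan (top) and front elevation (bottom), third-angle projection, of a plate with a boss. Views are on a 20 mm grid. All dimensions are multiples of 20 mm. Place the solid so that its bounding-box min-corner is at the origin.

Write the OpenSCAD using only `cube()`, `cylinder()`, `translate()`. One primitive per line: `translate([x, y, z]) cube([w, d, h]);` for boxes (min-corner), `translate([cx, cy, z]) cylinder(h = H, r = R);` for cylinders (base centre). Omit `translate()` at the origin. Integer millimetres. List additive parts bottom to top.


cube([260, 180, 40]);
translate([60, 80, 40]) cylinder(h = 180, r = 40);


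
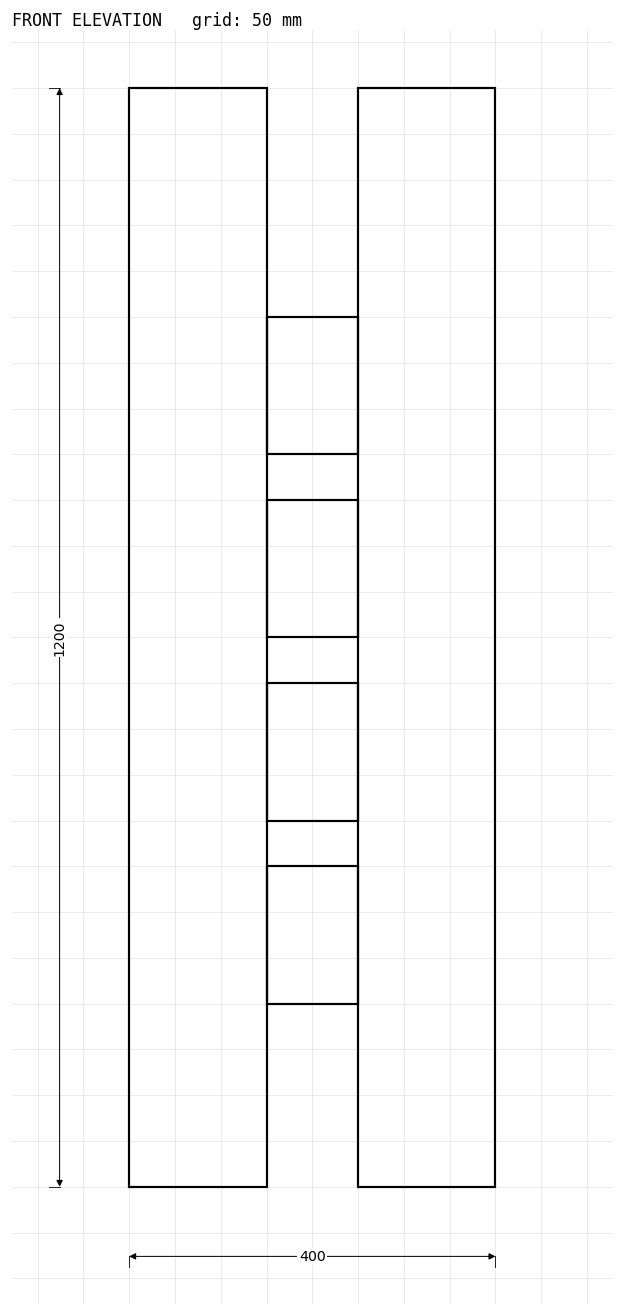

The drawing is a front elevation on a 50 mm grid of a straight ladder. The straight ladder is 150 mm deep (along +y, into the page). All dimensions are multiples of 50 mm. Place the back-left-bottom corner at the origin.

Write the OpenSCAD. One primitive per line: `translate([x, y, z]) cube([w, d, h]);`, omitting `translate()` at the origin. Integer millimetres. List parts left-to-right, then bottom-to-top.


cube([150, 150, 1200]);
translate([150, 0, 200]) cube([100, 150, 150]);
translate([150, 0, 400]) cube([100, 150, 150]);
translate([150, 0, 600]) cube([100, 150, 150]);
translate([150, 0, 800]) cube([100, 150, 150]);
translate([250, 0, 0]) cube([150, 150, 1200]);


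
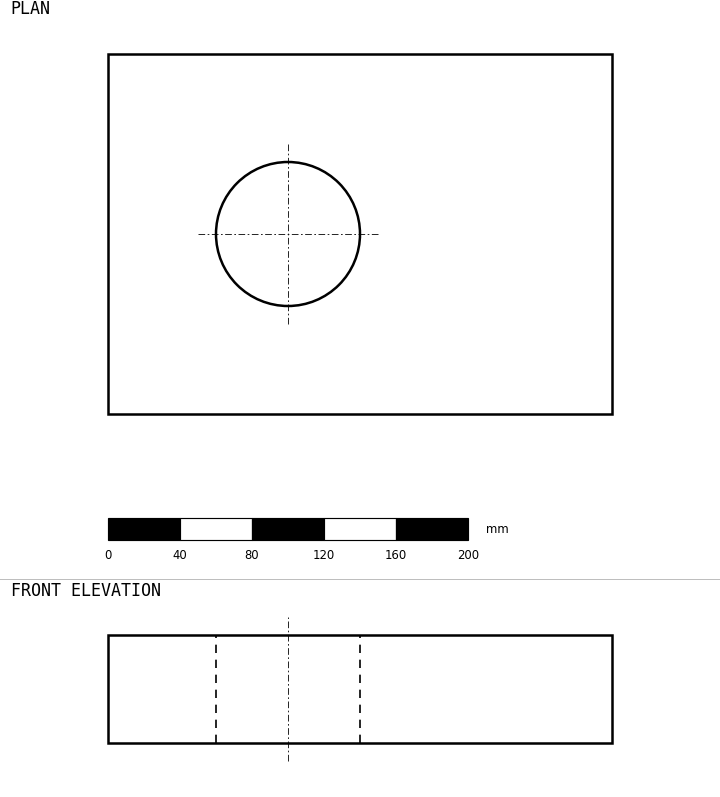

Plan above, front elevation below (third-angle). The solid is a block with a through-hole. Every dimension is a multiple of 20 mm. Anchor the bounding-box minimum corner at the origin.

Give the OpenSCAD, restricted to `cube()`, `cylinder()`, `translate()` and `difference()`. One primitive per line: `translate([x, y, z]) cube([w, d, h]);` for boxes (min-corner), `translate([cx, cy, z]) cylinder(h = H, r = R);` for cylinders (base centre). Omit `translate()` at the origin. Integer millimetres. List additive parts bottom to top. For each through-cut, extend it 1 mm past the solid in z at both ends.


difference() {
  cube([280, 200, 60]);
  translate([100, 100, -1]) cylinder(h = 62, r = 40);
}


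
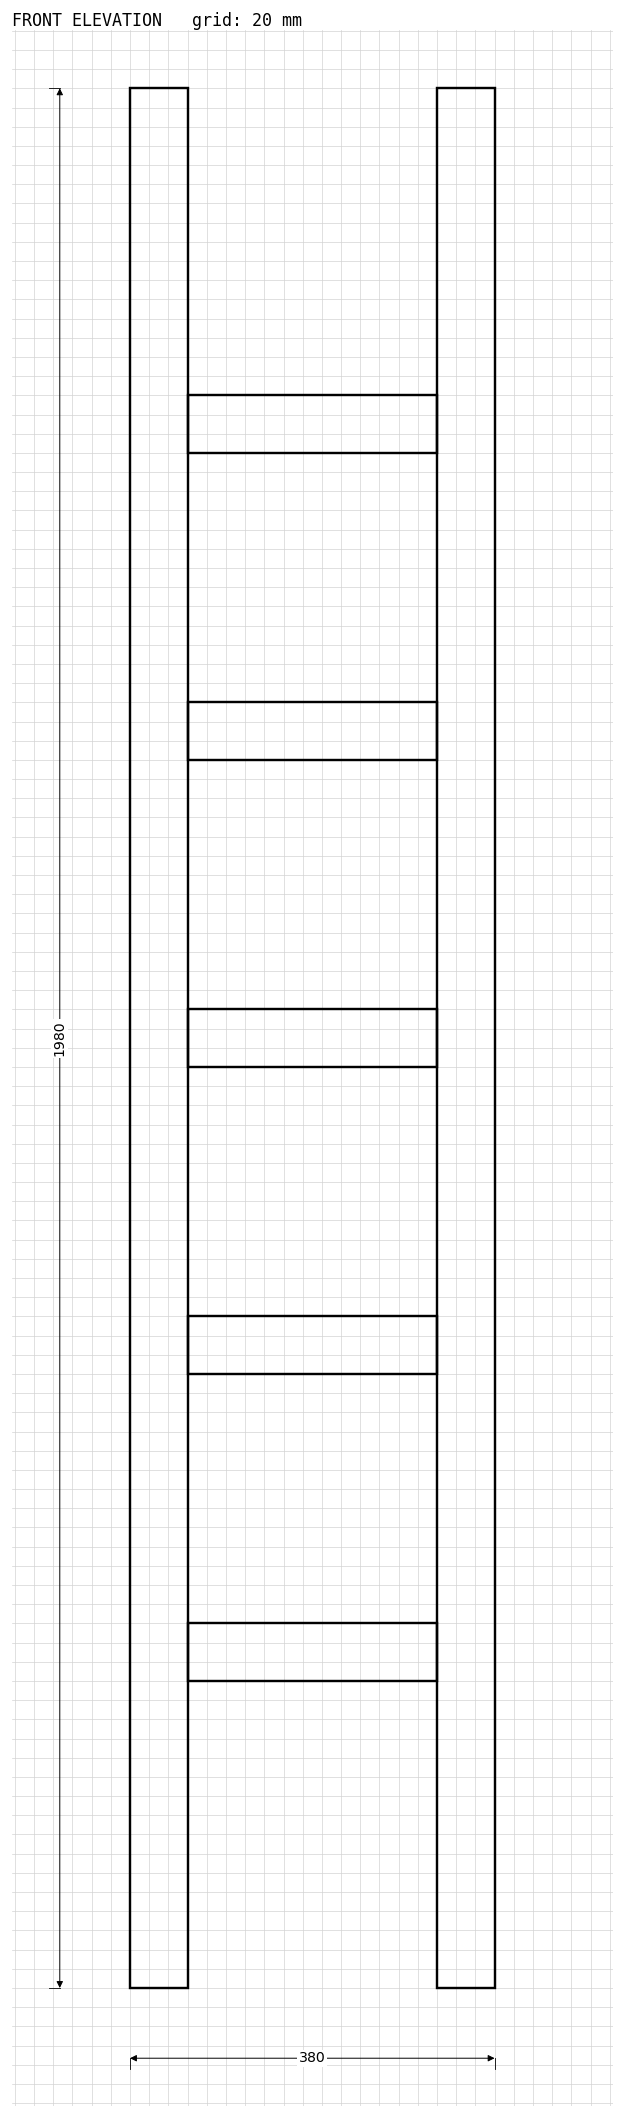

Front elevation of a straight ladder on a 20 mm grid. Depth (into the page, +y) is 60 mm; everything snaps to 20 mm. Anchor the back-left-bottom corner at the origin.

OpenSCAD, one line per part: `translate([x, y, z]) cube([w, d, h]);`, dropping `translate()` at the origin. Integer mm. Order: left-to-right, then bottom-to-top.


cube([60, 60, 1980]);
translate([60, 0, 320]) cube([260, 60, 60]);
translate([60, 0, 640]) cube([260, 60, 60]);
translate([60, 0, 960]) cube([260, 60, 60]);
translate([60, 0, 1280]) cube([260, 60, 60]);
translate([60, 0, 1600]) cube([260, 60, 60]);
translate([320, 0, 0]) cube([60, 60, 1980]);
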